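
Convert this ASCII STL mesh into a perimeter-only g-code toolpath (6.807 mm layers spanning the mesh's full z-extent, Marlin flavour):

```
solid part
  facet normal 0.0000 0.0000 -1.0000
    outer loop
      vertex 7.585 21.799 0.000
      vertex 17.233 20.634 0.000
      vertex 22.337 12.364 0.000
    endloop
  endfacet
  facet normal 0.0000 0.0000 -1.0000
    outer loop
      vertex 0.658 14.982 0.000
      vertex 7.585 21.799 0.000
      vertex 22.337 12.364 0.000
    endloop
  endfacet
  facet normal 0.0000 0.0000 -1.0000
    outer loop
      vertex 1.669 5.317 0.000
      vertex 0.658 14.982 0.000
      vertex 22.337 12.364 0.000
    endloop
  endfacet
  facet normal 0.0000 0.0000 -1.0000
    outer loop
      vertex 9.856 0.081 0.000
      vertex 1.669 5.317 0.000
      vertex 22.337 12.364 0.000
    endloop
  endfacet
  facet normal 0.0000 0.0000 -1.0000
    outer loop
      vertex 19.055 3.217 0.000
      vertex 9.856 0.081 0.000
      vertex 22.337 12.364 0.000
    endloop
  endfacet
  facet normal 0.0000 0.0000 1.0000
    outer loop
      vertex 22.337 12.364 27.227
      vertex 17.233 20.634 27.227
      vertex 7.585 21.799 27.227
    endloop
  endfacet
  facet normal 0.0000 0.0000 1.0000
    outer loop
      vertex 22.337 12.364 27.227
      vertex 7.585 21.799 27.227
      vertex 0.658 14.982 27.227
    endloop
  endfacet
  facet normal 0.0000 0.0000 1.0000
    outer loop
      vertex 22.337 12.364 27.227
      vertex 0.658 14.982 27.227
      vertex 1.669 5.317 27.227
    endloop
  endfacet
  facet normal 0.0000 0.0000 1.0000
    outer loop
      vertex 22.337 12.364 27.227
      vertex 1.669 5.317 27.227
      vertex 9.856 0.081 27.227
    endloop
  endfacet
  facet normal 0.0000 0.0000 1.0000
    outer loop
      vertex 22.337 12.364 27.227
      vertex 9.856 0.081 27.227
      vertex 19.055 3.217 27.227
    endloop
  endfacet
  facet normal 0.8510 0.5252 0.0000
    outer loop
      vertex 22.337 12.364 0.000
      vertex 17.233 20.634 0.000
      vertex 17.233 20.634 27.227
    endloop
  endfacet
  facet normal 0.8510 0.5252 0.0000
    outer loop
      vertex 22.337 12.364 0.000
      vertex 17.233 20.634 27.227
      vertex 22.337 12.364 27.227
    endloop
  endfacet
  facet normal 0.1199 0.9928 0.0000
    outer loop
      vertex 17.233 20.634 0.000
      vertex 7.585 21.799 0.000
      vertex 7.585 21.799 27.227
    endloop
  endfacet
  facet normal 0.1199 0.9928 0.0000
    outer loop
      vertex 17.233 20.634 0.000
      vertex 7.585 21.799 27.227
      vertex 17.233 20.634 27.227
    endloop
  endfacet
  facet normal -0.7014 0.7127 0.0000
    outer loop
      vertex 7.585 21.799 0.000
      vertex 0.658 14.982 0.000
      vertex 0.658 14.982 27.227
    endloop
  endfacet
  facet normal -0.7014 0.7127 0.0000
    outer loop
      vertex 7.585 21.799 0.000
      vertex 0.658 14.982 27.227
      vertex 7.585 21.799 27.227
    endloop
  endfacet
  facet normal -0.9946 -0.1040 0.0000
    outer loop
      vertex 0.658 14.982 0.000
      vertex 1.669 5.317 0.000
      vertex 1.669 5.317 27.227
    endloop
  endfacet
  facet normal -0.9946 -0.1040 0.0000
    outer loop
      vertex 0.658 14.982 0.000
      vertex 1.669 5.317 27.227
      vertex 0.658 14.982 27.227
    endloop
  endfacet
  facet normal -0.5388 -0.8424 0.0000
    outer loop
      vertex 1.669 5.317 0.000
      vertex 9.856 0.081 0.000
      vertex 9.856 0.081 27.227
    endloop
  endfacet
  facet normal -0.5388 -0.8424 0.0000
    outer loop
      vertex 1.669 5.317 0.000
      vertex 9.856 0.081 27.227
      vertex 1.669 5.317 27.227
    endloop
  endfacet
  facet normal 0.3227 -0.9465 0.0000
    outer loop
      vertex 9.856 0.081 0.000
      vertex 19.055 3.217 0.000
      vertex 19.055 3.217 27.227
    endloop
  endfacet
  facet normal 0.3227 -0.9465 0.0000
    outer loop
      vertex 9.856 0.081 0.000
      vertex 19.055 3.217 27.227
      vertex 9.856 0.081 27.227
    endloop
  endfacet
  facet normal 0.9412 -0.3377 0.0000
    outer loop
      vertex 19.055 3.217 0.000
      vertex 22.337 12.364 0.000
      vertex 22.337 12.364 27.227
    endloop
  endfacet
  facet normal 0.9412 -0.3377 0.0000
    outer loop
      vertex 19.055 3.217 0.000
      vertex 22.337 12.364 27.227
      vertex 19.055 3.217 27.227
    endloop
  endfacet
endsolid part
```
; perimeter-only toolpath
G21 ; units = mm
G90 ; absolute positioning
G28 ; home
; layer 1
G0 Z6.807
G0 X22.337 Y12.364
G1 X17.233 Y20.634
G1 X7.585 Y21.799
G1 X0.658 Y14.982
G1 X1.669 Y5.317
G1 X9.856 Y0.081
G1 X19.055 Y3.217
G1 X22.337 Y12.364
; layer 2
G0 Z13.614
G0 X22.337 Y12.364
G1 X17.233 Y20.634
G1 X7.585 Y21.799
G1 X0.658 Y14.982
G1 X1.669 Y5.317
G1 X9.856 Y0.081
G1 X19.055 Y3.217
G1 X22.337 Y12.364
; layer 3
G0 Z20.420
G0 X22.337 Y12.364
G1 X17.233 Y20.634
G1 X7.585 Y21.799
G1 X0.658 Y14.982
G1 X1.669 Y5.317
G1 X9.856 Y0.081
G1 X19.055 Y3.217
G1 X22.337 Y12.364
; layer 4
G0 Z27.227
G0 X22.337 Y12.364
G1 X17.233 Y20.634
G1 X7.585 Y21.799
G1 X0.658 Y14.982
G1 X1.669 Y5.317
G1 X9.856 Y0.081
G1 X19.055 Y3.217
G1 X22.337 Y12.364
M2 ; end

The solid is a regular 7-sided prism (a cylinder approximated with 7 flat sides), circumscribed radius ≈ 11.2 mm, height ≈ 27.2 mm. Slicing at Δz = 6.807 mm — 4 equal slices spanning the solid's height, so layer i sits at z = i·h/4 — gives 4 non-empty perimeters. Each is a 7-segment closed polygon; G0 lifts to the layer z and rapids to the start vertex, then G1 traces the edges.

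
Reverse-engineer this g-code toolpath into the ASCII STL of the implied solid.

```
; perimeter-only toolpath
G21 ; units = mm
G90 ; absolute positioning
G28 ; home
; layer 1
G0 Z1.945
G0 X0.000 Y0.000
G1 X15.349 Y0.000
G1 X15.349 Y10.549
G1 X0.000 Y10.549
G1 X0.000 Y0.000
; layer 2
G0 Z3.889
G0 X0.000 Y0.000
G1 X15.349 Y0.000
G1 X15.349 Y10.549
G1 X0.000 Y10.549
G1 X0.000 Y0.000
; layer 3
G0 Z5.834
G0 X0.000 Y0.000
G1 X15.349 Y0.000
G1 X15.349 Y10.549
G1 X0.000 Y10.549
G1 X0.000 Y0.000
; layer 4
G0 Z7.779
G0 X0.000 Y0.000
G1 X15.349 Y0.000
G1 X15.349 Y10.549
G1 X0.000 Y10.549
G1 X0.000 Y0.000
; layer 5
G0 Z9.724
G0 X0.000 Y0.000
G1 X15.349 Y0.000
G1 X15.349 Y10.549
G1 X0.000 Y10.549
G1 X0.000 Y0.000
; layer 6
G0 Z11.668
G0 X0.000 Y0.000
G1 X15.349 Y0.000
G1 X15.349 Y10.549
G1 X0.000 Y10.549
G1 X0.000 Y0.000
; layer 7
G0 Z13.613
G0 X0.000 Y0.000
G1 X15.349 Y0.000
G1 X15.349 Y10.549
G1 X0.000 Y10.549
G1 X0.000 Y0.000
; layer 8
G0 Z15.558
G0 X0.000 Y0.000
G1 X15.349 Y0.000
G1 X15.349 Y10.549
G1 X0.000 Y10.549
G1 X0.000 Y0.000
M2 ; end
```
solid part
  facet normal 0.0000 0.0000 -1.0000
    outer loop
      vertex 15.349 10.549 0.000
      vertex 15.349 0.000 0.000
      vertex 0.000 0.000 0.000
    endloop
  endfacet
  facet normal 0.0000 0.0000 -1.0000
    outer loop
      vertex 0.000 10.549 0.000
      vertex 15.349 10.549 0.000
      vertex 0.000 0.000 0.000
    endloop
  endfacet
  facet normal 0.0000 0.0000 1.0000
    outer loop
      vertex 0.000 0.000 15.558
      vertex 15.349 0.000 15.558
      vertex 15.349 10.549 15.558
    endloop
  endfacet
  facet normal 0.0000 0.0000 1.0000
    outer loop
      vertex 0.000 0.000 15.558
      vertex 15.349 10.549 15.558
      vertex 0.000 10.549 15.558
    endloop
  endfacet
  facet normal 0.0000 -1.0000 0.0000
    outer loop
      vertex 0.000 0.000 0.000
      vertex 15.349 0.000 0.000
      vertex 15.349 0.000 15.558
    endloop
  endfacet
  facet normal 0.0000 -1.0000 0.0000
    outer loop
      vertex 0.000 0.000 0.000
      vertex 15.349 0.000 15.558
      vertex 0.000 0.000 15.558
    endloop
  endfacet
  facet normal 0.0000 1.0000 0.0000
    outer loop
      vertex 15.349 10.549 15.558
      vertex 15.349 10.549 0.000
      vertex 0.000 10.549 0.000
    endloop
  endfacet
  facet normal 0.0000 1.0000 0.0000
    outer loop
      vertex 0.000 10.549 15.558
      vertex 15.349 10.549 15.558
      vertex 0.000 10.549 0.000
    endloop
  endfacet
  facet normal -1.0000 0.0000 0.0000
    outer loop
      vertex 0.000 10.549 15.558
      vertex 0.000 10.549 0.000
      vertex 0.000 0.000 0.000
    endloop
  endfacet
  facet normal -1.0000 0.0000 0.0000
    outer loop
      vertex 0.000 0.000 15.558
      vertex 0.000 10.549 15.558
      vertex 0.000 0.000 0.000
    endloop
  endfacet
  facet normal 1.0000 0.0000 0.0000
    outer loop
      vertex 15.349 0.000 0.000
      vertex 15.349 10.549 0.000
      vertex 15.349 10.549 15.558
    endloop
  endfacet
  facet normal 1.0000 0.0000 0.0000
    outer loop
      vertex 15.349 0.000 0.000
      vertex 15.349 10.549 15.558
      vertex 15.349 0.000 15.558
    endloop
  endfacet
endsolid part

The G0 Z moves step by Δz≈1.945 mm. Every layer's G1 loop is the same polygon, so the solid is a straight extrusion of it from z=0 to z≈15.6. Closing with flat bottom and top caps and triangulating gives 12 facets — a rectangular box, roughly 15.3 × 10.5 mm footprint and 15.6 mm tall.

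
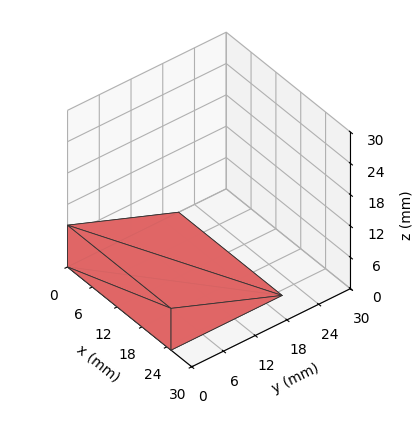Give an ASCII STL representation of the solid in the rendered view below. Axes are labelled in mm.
Reading the render: the shape is a wedge (ramp): 25 × 21 mm base, rising to 8 mm along the y=0 edge and sloping linearly to z=0 at y=21 (dimensions read to the nearest mm from the axis ticks). For the STL, each face is triangulated and given an outward normal.

solid part
  facet normal 0.0000 0.0000 -1.0000
    outer loop
      vertex 25.000 21.000 0.000
      vertex 25.000 0.000 0.000
      vertex 0.000 0.000 0.000
    endloop
  endfacet
  facet normal 0.0000 0.0000 -1.0000
    outer loop
      vertex 0.000 21.000 0.000
      vertex 25.000 21.000 0.000
      vertex 0.000 0.000 0.000
    endloop
  endfacet
  facet normal 0.0000 -1.0000 0.0000
    outer loop
      vertex 0.000 0.000 0.000
      vertex 25.000 0.000 0.000
      vertex 25.000 0.000 8.000
    endloop
  endfacet
  facet normal 0.0000 -1.0000 0.0000
    outer loop
      vertex 0.000 0.000 0.000
      vertex 25.000 0.000 8.000
      vertex 0.000 0.000 8.000
    endloop
  endfacet
  facet normal 0.0000 0.3560 0.9345
    outer loop
      vertex 0.000 0.000 8.000
      vertex 25.000 0.000 8.000
      vertex 25.000 21.000 0.000
    endloop
  endfacet
  facet normal 0.0000 0.3560 0.9345
    outer loop
      vertex 0.000 0.000 8.000
      vertex 25.000 21.000 0.000
      vertex 0.000 21.000 0.000
    endloop
  endfacet
  facet normal -1.0000 0.0000 0.0000
    outer loop
      vertex 0.000 0.000 8.000
      vertex 0.000 21.000 0.000
      vertex 0.000 0.000 0.000
    endloop
  endfacet
  facet normal 1.0000 0.0000 0.0000
    outer loop
      vertex 25.000 0.000 0.000
      vertex 25.000 21.000 0.000
      vertex 25.000 0.000 8.000
    endloop
  endfacet
endsolid part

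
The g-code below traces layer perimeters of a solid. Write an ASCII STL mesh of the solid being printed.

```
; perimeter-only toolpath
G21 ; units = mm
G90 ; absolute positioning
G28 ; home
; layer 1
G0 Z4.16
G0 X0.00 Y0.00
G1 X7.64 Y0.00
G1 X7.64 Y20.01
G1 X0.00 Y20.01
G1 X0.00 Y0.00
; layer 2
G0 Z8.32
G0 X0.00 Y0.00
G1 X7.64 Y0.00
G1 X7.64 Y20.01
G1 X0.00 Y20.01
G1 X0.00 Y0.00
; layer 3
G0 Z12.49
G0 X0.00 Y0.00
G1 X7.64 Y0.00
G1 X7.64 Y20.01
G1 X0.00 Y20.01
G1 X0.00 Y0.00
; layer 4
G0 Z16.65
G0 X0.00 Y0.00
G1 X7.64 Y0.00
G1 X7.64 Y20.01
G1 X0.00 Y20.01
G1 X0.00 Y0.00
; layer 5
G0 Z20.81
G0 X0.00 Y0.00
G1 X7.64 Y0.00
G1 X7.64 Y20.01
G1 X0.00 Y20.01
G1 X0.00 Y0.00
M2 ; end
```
solid part
  facet normal 0.0000 0.0000 -1.0000
    outer loop
      vertex 7.64 20.01 0.00
      vertex 7.64 0.00 0.00
      vertex 0.00 0.00 0.00
    endloop
  endfacet
  facet normal 0.0000 0.0000 -1.0000
    outer loop
      vertex 0.00 20.01 0.00
      vertex 7.64 20.01 0.00
      vertex 0.00 0.00 0.00
    endloop
  endfacet
  facet normal 0.0000 0.0000 1.0000
    outer loop
      vertex 0.00 0.00 20.81
      vertex 7.64 0.00 20.81
      vertex 7.64 20.01 20.81
    endloop
  endfacet
  facet normal 0.0000 0.0000 1.0000
    outer loop
      vertex 0.00 0.00 20.81
      vertex 7.64 20.01 20.81
      vertex 0.00 20.01 20.81
    endloop
  endfacet
  facet normal 0.0000 -1.0000 0.0000
    outer loop
      vertex 0.00 0.00 0.00
      vertex 7.64 0.00 0.00
      vertex 7.64 0.00 20.81
    endloop
  endfacet
  facet normal 0.0000 -1.0000 0.0000
    outer loop
      vertex 0.00 0.00 0.00
      vertex 7.64 0.00 20.81
      vertex 0.00 0.00 20.81
    endloop
  endfacet
  facet normal 0.0000 1.0000 0.0000
    outer loop
      vertex 7.64 20.01 20.81
      vertex 7.64 20.01 0.00
      vertex 0.00 20.01 0.00
    endloop
  endfacet
  facet normal 0.0000 1.0000 0.0000
    outer loop
      vertex 0.00 20.01 20.81
      vertex 7.64 20.01 20.81
      vertex 0.00 20.01 0.00
    endloop
  endfacet
  facet normal -1.0000 0.0000 0.0000
    outer loop
      vertex 0.00 20.01 20.81
      vertex 0.00 20.01 0.00
      vertex 0.00 0.00 0.00
    endloop
  endfacet
  facet normal -1.0000 0.0000 0.0000
    outer loop
      vertex 0.00 0.00 20.81
      vertex 0.00 20.01 20.81
      vertex 0.00 0.00 0.00
    endloop
  endfacet
  facet normal 1.0000 0.0000 0.0000
    outer loop
      vertex 7.64 0.00 0.00
      vertex 7.64 20.01 0.00
      vertex 7.64 20.01 20.81
    endloop
  endfacet
  facet normal 1.0000 0.0000 0.0000
    outer loop
      vertex 7.64 0.00 0.00
      vertex 7.64 20.01 20.81
      vertex 7.64 0.00 20.81
    endloop
  endfacet
endsolid part

The G0 Z moves step by Δz≈4.16 mm. Every layer's G1 loop is the same polygon, so the solid is a straight extrusion of it from z=0 to z≈20.8. Closing with flat bottom and top caps and triangulating gives 12 facets — a rectangular box, roughly 7.64 × 20 mm footprint and 20.8 mm tall.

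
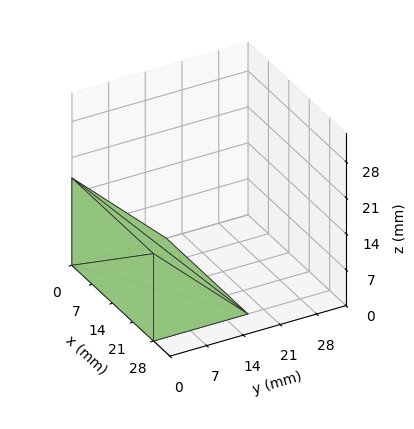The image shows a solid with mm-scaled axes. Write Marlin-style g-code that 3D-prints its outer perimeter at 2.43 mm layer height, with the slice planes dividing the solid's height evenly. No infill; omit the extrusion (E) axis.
Reading the render: the shape is a wedge (ramp): 28 × 18 mm base, rising to 17 mm along the y=0 edge and sloping linearly to z=0 at y=18 (dimensions read to the nearest mm from the axis ticks). For the g-code, the solid's height is divided into equal slices at the stated Δz and each level perimeter traced with G1 moves after a G0 lift.

; perimeter-only toolpath
G21 ; units = mm
G90 ; absolute positioning
G28 ; home
; layer 1
G0 Z2.43
G0 X0.00 Y0.00
G1 X28.00 Y0.00
G1 X28.00 Y15.43
G1 X0.00 Y15.43
G1 X0.00 Y0.00
; layer 2
G0 Z4.86
G0 X0.00 Y0.00
G1 X28.00 Y0.00
G1 X28.00 Y12.86
G1 X0.00 Y12.86
G1 X0.00 Y0.00
; layer 3
G0 Z7.29
G0 X0.00 Y0.00
G1 X28.00 Y0.00
G1 X28.00 Y10.29
G1 X0.00 Y10.29
G1 X0.00 Y0.00
; layer 4
G0 Z9.71
G0 X0.00 Y0.00
G1 X28.00 Y0.00
G1 X28.00 Y7.71
G1 X0.00 Y7.71
G1 X0.00 Y0.00
; layer 5
G0 Z12.14
G0 X0.00 Y0.00
G1 X28.00 Y0.00
G1 X28.00 Y5.14
G1 X0.00 Y5.14
G1 X0.00 Y0.00
; layer 6
G0 Z14.57
G0 X0.00 Y0.00
G1 X28.00 Y0.00
G1 X28.00 Y2.57
G1 X0.00 Y2.57
G1 X0.00 Y0.00
M2 ; end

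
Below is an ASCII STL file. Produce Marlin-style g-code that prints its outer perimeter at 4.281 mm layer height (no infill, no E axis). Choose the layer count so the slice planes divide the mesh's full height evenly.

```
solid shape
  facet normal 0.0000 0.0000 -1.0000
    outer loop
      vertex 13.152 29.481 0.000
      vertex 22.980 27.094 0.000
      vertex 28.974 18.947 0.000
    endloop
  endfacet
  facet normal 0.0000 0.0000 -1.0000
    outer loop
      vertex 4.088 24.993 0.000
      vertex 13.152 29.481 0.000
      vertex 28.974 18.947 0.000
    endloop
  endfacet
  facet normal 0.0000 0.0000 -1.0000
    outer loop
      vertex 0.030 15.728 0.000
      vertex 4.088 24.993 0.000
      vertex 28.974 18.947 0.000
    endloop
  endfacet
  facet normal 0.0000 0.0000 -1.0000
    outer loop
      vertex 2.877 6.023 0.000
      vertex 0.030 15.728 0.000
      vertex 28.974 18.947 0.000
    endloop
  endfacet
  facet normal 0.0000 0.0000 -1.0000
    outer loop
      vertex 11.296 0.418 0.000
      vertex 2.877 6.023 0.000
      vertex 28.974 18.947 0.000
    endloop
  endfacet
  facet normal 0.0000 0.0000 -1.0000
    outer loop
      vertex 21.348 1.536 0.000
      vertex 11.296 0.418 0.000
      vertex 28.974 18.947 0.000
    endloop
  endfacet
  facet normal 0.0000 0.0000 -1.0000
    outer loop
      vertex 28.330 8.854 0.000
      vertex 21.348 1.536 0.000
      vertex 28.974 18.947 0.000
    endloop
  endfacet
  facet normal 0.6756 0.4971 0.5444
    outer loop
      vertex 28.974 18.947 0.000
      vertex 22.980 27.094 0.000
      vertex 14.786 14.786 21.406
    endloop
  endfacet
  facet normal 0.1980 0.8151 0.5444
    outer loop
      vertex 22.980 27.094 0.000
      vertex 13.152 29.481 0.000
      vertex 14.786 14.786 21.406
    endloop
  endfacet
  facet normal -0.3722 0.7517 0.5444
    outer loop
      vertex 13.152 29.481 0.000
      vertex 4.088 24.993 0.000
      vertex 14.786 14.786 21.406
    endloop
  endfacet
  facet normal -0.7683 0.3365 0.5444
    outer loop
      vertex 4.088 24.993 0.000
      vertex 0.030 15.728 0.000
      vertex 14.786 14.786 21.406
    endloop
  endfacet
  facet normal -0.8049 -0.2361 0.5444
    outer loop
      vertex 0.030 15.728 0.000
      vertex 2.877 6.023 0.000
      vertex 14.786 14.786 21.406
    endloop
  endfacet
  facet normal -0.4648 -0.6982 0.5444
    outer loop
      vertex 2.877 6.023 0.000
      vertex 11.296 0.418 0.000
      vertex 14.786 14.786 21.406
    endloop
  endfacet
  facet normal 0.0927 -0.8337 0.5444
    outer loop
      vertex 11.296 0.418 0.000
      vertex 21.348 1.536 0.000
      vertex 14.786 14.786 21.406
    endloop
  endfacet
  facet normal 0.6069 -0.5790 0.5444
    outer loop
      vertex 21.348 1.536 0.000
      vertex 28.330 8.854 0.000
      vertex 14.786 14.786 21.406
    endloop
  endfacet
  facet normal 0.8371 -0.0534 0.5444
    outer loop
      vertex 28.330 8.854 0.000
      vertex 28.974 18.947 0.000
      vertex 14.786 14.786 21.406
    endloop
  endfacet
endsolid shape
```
; perimeter-only toolpath
G21 ; units = mm
G90 ; absolute positioning
G28 ; home
; layer 1
G0 Z4.281
G0 X26.136 Y18.115
G1 X21.341 Y24.632
G1 X13.479 Y26.542
G1 X6.228 Y22.952
G1 X2.981 Y15.540
G1 X5.259 Y7.776
G1 X11.994 Y3.292
G1 X20.036 Y4.186
G1 X25.621 Y10.040
G1 X26.136 Y18.115
; layer 2
G0 Z8.562
G0 X23.299 Y17.283
G1 X19.702 Y22.171
G1 X13.806 Y23.603
G1 X8.367 Y20.910
G1 X5.932 Y15.351
G1 X7.641 Y9.528
G1 X12.692 Y6.165
G1 X18.723 Y6.836
G1 X22.912 Y11.227
G1 X23.299 Y17.283
; layer 3
G0 Z12.844
G0 X20.461 Y16.450
G1 X18.064 Y19.709
G1 X14.132 Y20.664
G1 X10.507 Y18.869
G1 X8.884 Y15.163
G1 X10.022 Y11.281
G1 X13.390 Y9.039
G1 X17.411 Y9.486
G1 X20.204 Y12.413
G1 X20.461 Y16.450
; layer 4
G0 Z17.125
G0 X17.624 Y15.618
G1 X16.425 Y17.248
G1 X14.459 Y17.725
G1 X12.646 Y16.827
G1 X11.835 Y14.974
G1 X12.404 Y13.033
G1 X14.088 Y11.912
G1 X16.098 Y12.136
G1 X17.495 Y13.600
G1 X17.624 Y15.618
M2 ; end

The solid is a regular 9-sided pyramid, base circumscribed radius ≈ 14.8 mm, apex at z ≈ 21.4 mm. Slicing at Δz = 4.281 mm — 5 equal slices spanning the solid's height, so layer i sits at z = i·h/5 — gives 4 non-empty perimeters. Each is a 9-segment closed polygon; G0 lifts to the layer z and rapids to the start vertex, then G1 traces the edges. The cross-section shrinks linearly with z (the slice at the apex is degenerate and omitted).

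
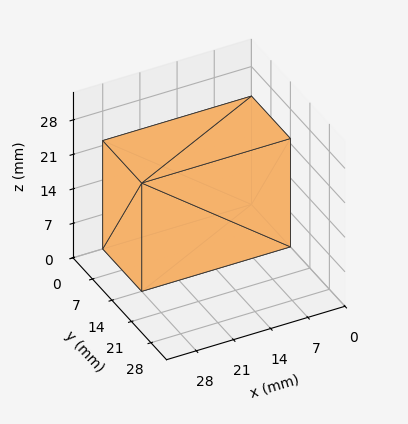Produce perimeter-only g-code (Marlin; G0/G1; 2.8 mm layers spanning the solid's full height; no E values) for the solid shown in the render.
Reading the render: the shape is a rectangular box, roughly 28 × 14 mm footprint and 22 mm tall (dimensions read to the nearest mm from the axis ticks). For the g-code, the solid's height is divided into equal slices at the stated Δz and each level perimeter traced with G1 moves after a G0 lift.

; perimeter-only toolpath
G21 ; units = mm
G90 ; absolute positioning
G28 ; home
; layer 1
G0 Z2.8
G0 X0.0 Y0.0
G1 X28.0 Y0.0
G1 X28.0 Y14.0
G1 X0.0 Y14.0
G1 X0.0 Y0.0
; layer 2
G0 Z5.5
G0 X0.0 Y0.0
G1 X28.0 Y0.0
G1 X28.0 Y14.0
G1 X0.0 Y14.0
G1 X0.0 Y0.0
; layer 3
G0 Z8.2
G0 X0.0 Y0.0
G1 X28.0 Y0.0
G1 X28.0 Y14.0
G1 X0.0 Y14.0
G1 X0.0 Y0.0
; layer 4
G0 Z11.0
G0 X0.0 Y0.0
G1 X28.0 Y0.0
G1 X28.0 Y14.0
G1 X0.0 Y14.0
G1 X0.0 Y0.0
; layer 5
G0 Z13.8
G0 X0.0 Y0.0
G1 X28.0 Y0.0
G1 X28.0 Y14.0
G1 X0.0 Y14.0
G1 X0.0 Y0.0
; layer 6
G0 Z16.5
G0 X0.0 Y0.0
G1 X28.0 Y0.0
G1 X28.0 Y14.0
G1 X0.0 Y14.0
G1 X0.0 Y0.0
; layer 7
G0 Z19.2
G0 X0.0 Y0.0
G1 X28.0 Y0.0
G1 X28.0 Y14.0
G1 X0.0 Y14.0
G1 X0.0 Y0.0
; layer 8
G0 Z22.0
G0 X0.0 Y0.0
G1 X28.0 Y0.0
G1 X28.0 Y14.0
G1 X0.0 Y14.0
G1 X0.0 Y0.0
M2 ; end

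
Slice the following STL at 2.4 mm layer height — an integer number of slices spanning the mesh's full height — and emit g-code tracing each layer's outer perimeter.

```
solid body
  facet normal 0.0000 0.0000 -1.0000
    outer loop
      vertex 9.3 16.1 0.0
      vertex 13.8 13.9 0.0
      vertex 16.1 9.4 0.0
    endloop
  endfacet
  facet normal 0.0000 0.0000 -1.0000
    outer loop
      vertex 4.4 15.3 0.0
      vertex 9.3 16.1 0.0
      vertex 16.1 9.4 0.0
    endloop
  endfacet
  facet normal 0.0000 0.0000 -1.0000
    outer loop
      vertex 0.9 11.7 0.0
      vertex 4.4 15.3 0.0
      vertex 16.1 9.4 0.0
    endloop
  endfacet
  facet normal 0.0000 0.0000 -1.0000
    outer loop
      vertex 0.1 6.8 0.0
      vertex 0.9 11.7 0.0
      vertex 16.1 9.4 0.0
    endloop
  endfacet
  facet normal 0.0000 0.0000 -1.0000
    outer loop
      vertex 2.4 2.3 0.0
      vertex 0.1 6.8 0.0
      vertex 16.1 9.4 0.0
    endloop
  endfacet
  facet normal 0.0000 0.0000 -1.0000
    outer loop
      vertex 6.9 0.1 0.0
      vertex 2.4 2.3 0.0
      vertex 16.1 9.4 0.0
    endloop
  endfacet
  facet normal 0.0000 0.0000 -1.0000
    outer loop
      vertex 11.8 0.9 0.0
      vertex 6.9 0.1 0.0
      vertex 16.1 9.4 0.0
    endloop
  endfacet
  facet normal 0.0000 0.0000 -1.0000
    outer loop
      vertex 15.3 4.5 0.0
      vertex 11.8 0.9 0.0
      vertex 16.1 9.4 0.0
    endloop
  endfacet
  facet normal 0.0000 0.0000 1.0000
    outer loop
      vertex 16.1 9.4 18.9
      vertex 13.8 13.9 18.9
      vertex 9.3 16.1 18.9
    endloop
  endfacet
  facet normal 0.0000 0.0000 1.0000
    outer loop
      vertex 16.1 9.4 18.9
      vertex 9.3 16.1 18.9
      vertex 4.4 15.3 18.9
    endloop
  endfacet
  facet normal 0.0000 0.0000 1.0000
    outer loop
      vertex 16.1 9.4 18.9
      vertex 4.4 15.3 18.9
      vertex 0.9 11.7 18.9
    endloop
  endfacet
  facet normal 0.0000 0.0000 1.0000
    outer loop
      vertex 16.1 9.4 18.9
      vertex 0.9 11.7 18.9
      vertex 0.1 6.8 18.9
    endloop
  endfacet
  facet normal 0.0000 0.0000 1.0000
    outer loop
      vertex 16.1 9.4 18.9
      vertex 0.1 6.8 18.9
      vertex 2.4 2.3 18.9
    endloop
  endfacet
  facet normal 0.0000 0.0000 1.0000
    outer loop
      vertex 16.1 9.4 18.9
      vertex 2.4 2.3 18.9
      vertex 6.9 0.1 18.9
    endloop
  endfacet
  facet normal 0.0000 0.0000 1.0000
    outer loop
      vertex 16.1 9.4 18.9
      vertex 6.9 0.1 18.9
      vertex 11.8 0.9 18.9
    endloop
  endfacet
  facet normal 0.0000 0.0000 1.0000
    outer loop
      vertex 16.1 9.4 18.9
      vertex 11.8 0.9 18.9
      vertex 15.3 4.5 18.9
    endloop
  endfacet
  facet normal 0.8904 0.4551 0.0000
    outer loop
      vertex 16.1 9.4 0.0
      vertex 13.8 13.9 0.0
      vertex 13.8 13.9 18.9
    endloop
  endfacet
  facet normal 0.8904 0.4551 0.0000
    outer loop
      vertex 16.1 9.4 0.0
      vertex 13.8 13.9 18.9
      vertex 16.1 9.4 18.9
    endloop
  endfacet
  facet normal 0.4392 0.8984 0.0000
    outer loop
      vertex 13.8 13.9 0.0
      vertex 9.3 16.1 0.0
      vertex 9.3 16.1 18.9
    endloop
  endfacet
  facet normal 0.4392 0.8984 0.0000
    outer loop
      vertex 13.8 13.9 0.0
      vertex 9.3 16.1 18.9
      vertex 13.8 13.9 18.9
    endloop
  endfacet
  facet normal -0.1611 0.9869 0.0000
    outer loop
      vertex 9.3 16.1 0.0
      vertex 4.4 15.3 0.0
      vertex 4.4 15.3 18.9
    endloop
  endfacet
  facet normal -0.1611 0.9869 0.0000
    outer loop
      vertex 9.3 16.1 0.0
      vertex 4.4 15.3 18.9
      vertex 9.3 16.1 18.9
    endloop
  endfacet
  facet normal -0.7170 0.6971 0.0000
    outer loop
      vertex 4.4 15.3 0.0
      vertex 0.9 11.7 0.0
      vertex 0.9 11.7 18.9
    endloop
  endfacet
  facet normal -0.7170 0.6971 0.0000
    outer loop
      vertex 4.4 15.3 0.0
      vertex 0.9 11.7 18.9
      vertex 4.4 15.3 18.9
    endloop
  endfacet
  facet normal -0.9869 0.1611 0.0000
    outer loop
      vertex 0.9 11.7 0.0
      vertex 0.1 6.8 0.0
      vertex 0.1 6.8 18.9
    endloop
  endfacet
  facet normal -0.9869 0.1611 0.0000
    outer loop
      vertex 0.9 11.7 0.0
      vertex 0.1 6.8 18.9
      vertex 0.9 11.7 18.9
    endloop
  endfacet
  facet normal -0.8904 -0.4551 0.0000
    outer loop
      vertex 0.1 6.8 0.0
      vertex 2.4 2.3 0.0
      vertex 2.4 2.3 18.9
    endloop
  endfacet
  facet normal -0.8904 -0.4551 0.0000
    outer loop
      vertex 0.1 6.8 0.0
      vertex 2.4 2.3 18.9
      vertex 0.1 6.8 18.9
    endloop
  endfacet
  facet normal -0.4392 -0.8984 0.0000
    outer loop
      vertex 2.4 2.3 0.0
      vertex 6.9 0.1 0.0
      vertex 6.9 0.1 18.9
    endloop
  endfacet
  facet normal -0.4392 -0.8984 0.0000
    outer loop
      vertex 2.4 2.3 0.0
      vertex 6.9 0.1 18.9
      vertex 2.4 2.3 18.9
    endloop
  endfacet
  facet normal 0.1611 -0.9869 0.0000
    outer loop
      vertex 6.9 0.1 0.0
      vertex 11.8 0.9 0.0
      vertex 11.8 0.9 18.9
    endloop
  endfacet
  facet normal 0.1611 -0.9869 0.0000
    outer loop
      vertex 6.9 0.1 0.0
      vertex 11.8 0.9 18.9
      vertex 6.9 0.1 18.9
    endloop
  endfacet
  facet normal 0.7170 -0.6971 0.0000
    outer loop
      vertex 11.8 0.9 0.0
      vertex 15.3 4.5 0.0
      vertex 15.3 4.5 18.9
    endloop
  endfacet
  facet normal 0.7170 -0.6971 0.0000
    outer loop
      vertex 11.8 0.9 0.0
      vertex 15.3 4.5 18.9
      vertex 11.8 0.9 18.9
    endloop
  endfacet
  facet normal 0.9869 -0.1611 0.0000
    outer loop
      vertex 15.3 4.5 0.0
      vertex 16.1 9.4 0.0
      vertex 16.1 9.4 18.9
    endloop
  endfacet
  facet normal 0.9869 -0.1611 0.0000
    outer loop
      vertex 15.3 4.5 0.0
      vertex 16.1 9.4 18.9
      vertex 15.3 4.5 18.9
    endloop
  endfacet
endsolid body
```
; perimeter-only toolpath
G21 ; units = mm
G90 ; absolute positioning
G28 ; home
; layer 1
G0 Z2.4
G0 X16.1 Y9.4
G1 X13.8 Y13.9
G1 X9.3 Y16.1
G1 X4.4 Y15.3
G1 X0.9 Y11.7
G1 X0.1 Y6.8
G1 X2.4 Y2.3
G1 X6.9 Y0.1
G1 X11.8 Y0.9
G1 X15.3 Y4.5
G1 X16.1 Y9.4
; layer 2
G0 Z4.7
G0 X16.1 Y9.4
G1 X13.8 Y13.9
G1 X9.3 Y16.1
G1 X4.4 Y15.3
G1 X0.9 Y11.7
G1 X0.1 Y6.8
G1 X2.4 Y2.3
G1 X6.9 Y0.1
G1 X11.8 Y0.9
G1 X15.3 Y4.5
G1 X16.1 Y9.4
; layer 3
G0 Z7.1
G0 X16.1 Y9.4
G1 X13.8 Y13.9
G1 X9.3 Y16.1
G1 X4.4 Y15.3
G1 X0.9 Y11.7
G1 X0.1 Y6.8
G1 X2.4 Y2.3
G1 X6.9 Y0.1
G1 X11.8 Y0.9
G1 X15.3 Y4.5
G1 X16.1 Y9.4
; layer 4
G0 Z9.4
G0 X16.1 Y9.4
G1 X13.8 Y13.9
G1 X9.3 Y16.1
G1 X4.4 Y15.3
G1 X0.9 Y11.7
G1 X0.1 Y6.8
G1 X2.4 Y2.3
G1 X6.9 Y0.1
G1 X11.8 Y0.9
G1 X15.3 Y4.5
G1 X16.1 Y9.4
; layer 5
G0 Z11.8
G0 X16.1 Y9.4
G1 X13.8 Y13.9
G1 X9.3 Y16.1
G1 X4.4 Y15.3
G1 X0.9 Y11.7
G1 X0.1 Y6.8
G1 X2.4 Y2.3
G1 X6.9 Y0.1
G1 X11.8 Y0.9
G1 X15.3 Y4.5
G1 X16.1 Y9.4
; layer 6
G0 Z14.2
G0 X16.1 Y9.4
G1 X13.8 Y13.9
G1 X9.3 Y16.1
G1 X4.4 Y15.3
G1 X0.9 Y11.7
G1 X0.1 Y6.8
G1 X2.4 Y2.3
G1 X6.9 Y0.1
G1 X11.8 Y0.9
G1 X15.3 Y4.5
G1 X16.1 Y9.4
; layer 7
G0 Z16.5
G0 X16.1 Y9.4
G1 X13.8 Y13.9
G1 X9.3 Y16.1
G1 X4.4 Y15.3
G1 X0.9 Y11.7
G1 X0.1 Y6.8
G1 X2.4 Y2.3
G1 X6.9 Y0.1
G1 X11.8 Y0.9
G1 X15.3 Y4.5
G1 X16.1 Y9.4
; layer 8
G0 Z18.9
G0 X16.1 Y9.4
G1 X13.8 Y13.9
G1 X9.3 Y16.1
G1 X4.4 Y15.3
G1 X0.9 Y11.7
G1 X0.1 Y6.8
G1 X2.4 Y2.3
G1 X6.9 Y0.1
G1 X11.8 Y0.9
G1 X15.3 Y4.5
G1 X16.1 Y9.4
M2 ; end

The solid is a regular 10-sided prism (a cylinder approximated with 10 flat sides), circumscribed radius ≈ 8.1 mm, height ≈ 18.9 mm. Slicing at Δz = 2.4 mm — 8 equal slices spanning the solid's height, so layer i sits at z = i·h/8 — gives 8 non-empty perimeters. Each is a 10-segment closed polygon; G0 lifts to the layer z and rapids to the start vertex, then G1 traces the edges.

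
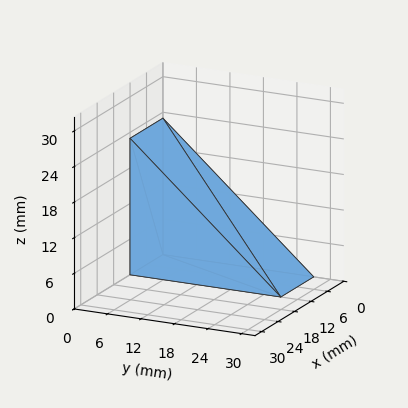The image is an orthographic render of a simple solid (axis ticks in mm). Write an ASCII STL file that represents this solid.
Reading the render: the shape is a wedge (ramp): 12 × 27 mm base, rising to 23 mm along the y=0 edge and sloping linearly to z=0 at y=27 (dimensions read to the nearest mm from the axis ticks). For the STL, each face is triangulated and given an outward normal.

solid part
  facet normal 0.0000 0.0000 -1.0000
    outer loop
      vertex 12.0 27.0 0.0
      vertex 12.0 0.0 0.0
      vertex 0.0 0.0 0.0
    endloop
  endfacet
  facet normal 0.0000 0.0000 -1.0000
    outer loop
      vertex 0.0 27.0 0.0
      vertex 12.0 27.0 0.0
      vertex 0.0 0.0 0.0
    endloop
  endfacet
  facet normal 0.0000 -1.0000 0.0000
    outer loop
      vertex 0.0 0.0 0.0
      vertex 12.0 0.0 0.0
      vertex 12.0 0.0 23.0
    endloop
  endfacet
  facet normal 0.0000 -1.0000 0.0000
    outer loop
      vertex 0.0 0.0 0.0
      vertex 12.0 0.0 23.0
      vertex 0.0 0.0 23.0
    endloop
  endfacet
  facet normal 0.0000 0.6485 0.7612
    outer loop
      vertex 0.0 0.0 23.0
      vertex 12.0 0.0 23.0
      vertex 12.0 27.0 0.0
    endloop
  endfacet
  facet normal 0.0000 0.6485 0.7612
    outer loop
      vertex 0.0 0.0 23.0
      vertex 12.0 27.0 0.0
      vertex 0.0 27.0 0.0
    endloop
  endfacet
  facet normal -1.0000 0.0000 0.0000
    outer loop
      vertex 0.0 0.0 23.0
      vertex 0.0 27.0 0.0
      vertex 0.0 0.0 0.0
    endloop
  endfacet
  facet normal 1.0000 0.0000 0.0000
    outer loop
      vertex 12.0 0.0 0.0
      vertex 12.0 27.0 0.0
      vertex 12.0 0.0 23.0
    endloop
  endfacet
endsolid part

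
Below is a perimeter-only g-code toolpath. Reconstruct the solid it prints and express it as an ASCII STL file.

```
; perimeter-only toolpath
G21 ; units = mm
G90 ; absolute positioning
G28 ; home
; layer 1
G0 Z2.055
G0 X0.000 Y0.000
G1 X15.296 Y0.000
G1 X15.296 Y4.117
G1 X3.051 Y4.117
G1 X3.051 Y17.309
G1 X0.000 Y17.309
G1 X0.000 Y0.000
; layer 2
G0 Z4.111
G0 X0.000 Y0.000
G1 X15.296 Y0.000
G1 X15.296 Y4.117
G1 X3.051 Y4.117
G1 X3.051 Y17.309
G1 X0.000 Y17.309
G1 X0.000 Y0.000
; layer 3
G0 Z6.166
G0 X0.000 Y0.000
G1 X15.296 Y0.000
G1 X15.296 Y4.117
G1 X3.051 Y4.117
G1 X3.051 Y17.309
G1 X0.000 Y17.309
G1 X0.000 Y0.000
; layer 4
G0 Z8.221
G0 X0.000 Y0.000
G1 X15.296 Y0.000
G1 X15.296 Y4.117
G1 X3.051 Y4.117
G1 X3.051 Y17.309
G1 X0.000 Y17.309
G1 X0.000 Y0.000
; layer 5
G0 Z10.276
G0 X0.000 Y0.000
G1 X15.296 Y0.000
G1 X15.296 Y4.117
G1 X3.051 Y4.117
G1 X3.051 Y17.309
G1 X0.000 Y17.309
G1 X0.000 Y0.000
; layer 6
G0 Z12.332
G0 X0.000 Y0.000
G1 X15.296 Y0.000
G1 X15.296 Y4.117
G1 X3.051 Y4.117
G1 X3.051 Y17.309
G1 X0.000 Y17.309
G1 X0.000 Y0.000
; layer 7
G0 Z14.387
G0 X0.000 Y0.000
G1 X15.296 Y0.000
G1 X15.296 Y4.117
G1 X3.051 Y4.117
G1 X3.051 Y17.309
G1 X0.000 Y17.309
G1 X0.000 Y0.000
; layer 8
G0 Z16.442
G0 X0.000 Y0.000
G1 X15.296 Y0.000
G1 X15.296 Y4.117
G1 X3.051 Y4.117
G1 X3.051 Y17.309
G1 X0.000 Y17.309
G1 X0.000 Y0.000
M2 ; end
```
solid part
  facet normal 0.0000 0.0000 -1.0000
    outer loop
      vertex 15.296 4.117 0.000
      vertex 15.296 0.000 0.000
      vertex 0.000 0.000 0.000
    endloop
  endfacet
  facet normal 0.0000 0.0000 -1.0000
    outer loop
      vertex 3.051 4.117 0.000
      vertex 15.296 4.117 0.000
      vertex 0.000 0.000 0.000
    endloop
  endfacet
  facet normal 0.0000 0.0000 -1.0000
    outer loop
      vertex 3.051 17.309 0.000
      vertex 3.051 4.117 0.000
      vertex 0.000 0.000 0.000
    endloop
  endfacet
  facet normal 0.0000 0.0000 -1.0000
    outer loop
      vertex 0.000 17.309 0.000
      vertex 3.051 17.309 0.000
      vertex 0.000 0.000 0.000
    endloop
  endfacet
  facet normal 0.0000 0.0000 1.0000
    outer loop
      vertex 0.000 0.000 16.442
      vertex 15.296 0.000 16.442
      vertex 15.296 4.117 16.442
    endloop
  endfacet
  facet normal 0.0000 0.0000 1.0000
    outer loop
      vertex 0.000 0.000 16.442
      vertex 15.296 4.117 16.442
      vertex 3.051 4.117 16.442
    endloop
  endfacet
  facet normal 0.0000 0.0000 1.0000
    outer loop
      vertex 0.000 0.000 16.442
      vertex 3.051 4.117 16.442
      vertex 3.051 17.309 16.442
    endloop
  endfacet
  facet normal 0.0000 0.0000 1.0000
    outer loop
      vertex 0.000 0.000 16.442
      vertex 3.051 17.309 16.442
      vertex 0.000 17.309 16.442
    endloop
  endfacet
  facet normal 0.0000 -1.0000 0.0000
    outer loop
      vertex 0.000 0.000 0.000
      vertex 15.296 0.000 0.000
      vertex 15.296 0.000 16.442
    endloop
  endfacet
  facet normal 0.0000 -1.0000 0.0000
    outer loop
      vertex 0.000 0.000 0.000
      vertex 15.296 0.000 16.442
      vertex 0.000 0.000 16.442
    endloop
  endfacet
  facet normal 1.0000 0.0000 0.0000
    outer loop
      vertex 15.296 0.000 0.000
      vertex 15.296 4.117 0.000
      vertex 15.296 4.117 16.442
    endloop
  endfacet
  facet normal 1.0000 0.0000 0.0000
    outer loop
      vertex 15.296 0.000 0.000
      vertex 15.296 4.117 16.442
      vertex 15.296 0.000 16.442
    endloop
  endfacet
  facet normal 0.0000 1.0000 0.0000
    outer loop
      vertex 15.296 4.117 0.000
      vertex 3.051 4.117 0.000
      vertex 3.051 4.117 16.442
    endloop
  endfacet
  facet normal 0.0000 1.0000 0.0000
    outer loop
      vertex 15.296 4.117 0.000
      vertex 3.051 4.117 16.442
      vertex 15.296 4.117 16.442
    endloop
  endfacet
  facet normal 1.0000 0.0000 0.0000
    outer loop
      vertex 3.051 4.117 0.000
      vertex 3.051 17.309 0.000
      vertex 3.051 17.309 16.442
    endloop
  endfacet
  facet normal 1.0000 0.0000 0.0000
    outer loop
      vertex 3.051 4.117 0.000
      vertex 3.051 17.309 16.442
      vertex 3.051 4.117 16.442
    endloop
  endfacet
  facet normal 0.0000 1.0000 0.0000
    outer loop
      vertex 3.051 17.309 0.000
      vertex 0.000 17.309 0.000
      vertex 0.000 17.309 16.442
    endloop
  endfacet
  facet normal 0.0000 1.0000 0.0000
    outer loop
      vertex 3.051 17.309 0.000
      vertex 0.000 17.309 16.442
      vertex 3.051 17.309 16.442
    endloop
  endfacet
  facet normal -1.0000 0.0000 0.0000
    outer loop
      vertex 0.000 17.309 0.000
      vertex 0.000 0.000 0.000
      vertex 0.000 0.000 16.442
    endloop
  endfacet
  facet normal -1.0000 0.0000 0.0000
    outer loop
      vertex 0.000 17.309 0.000
      vertex 0.000 0.000 16.442
      vertex 0.000 17.309 16.442
    endloop
  endfacet
endsolid part

The G0 Z moves step by Δz≈2.055 mm. Every layer's G1 loop is the same polygon, so the solid is a straight extrusion of it from z=0 to z≈16.4. Closing with flat bottom and top caps and triangulating gives 20 facets — an L-shaped prism: outer 15.3 × 17.3 mm, arm thicknesses ≈ 4.12 mm (horizontal) and 3.05 mm (vertical), extruded 16.4 mm in z.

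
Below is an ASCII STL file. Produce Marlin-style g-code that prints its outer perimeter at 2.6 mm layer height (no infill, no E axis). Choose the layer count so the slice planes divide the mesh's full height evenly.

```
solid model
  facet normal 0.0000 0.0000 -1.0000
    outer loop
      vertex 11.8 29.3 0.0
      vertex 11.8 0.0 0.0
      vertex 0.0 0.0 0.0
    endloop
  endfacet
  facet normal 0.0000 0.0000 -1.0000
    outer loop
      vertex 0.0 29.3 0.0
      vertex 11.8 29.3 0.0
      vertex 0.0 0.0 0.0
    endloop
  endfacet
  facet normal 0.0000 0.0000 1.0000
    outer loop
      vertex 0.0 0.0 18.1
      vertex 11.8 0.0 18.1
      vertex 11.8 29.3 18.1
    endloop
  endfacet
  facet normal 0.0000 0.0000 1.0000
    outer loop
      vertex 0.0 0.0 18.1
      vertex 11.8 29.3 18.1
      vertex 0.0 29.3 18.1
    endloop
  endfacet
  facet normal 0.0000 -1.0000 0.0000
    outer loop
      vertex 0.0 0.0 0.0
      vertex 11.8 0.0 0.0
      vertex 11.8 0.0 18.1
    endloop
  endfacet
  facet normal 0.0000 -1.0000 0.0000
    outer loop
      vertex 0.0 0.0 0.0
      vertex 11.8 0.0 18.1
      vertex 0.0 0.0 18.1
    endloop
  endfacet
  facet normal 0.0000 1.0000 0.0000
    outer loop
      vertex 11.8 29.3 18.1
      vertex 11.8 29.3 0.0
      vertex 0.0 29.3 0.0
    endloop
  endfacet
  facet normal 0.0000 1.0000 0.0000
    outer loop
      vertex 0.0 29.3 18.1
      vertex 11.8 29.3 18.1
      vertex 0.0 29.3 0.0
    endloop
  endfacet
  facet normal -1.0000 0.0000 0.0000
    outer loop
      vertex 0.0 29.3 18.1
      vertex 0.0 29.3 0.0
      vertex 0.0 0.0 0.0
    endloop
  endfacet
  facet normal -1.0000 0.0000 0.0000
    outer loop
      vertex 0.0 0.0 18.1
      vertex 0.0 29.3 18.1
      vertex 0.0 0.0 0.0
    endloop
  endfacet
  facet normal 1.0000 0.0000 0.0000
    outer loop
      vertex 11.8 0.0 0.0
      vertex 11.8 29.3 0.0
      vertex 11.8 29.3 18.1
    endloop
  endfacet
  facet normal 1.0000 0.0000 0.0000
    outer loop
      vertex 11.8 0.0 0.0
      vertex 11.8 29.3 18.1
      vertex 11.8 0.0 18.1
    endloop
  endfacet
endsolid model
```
; perimeter-only toolpath
G21 ; units = mm
G90 ; absolute positioning
G28 ; home
; layer 1
G0 Z2.6
G0 X0.0 Y0.0
G1 X11.8 Y0.0
G1 X11.8 Y29.3
G1 X0.0 Y29.3
G1 X0.0 Y0.0
; layer 2
G0 Z5.2
G0 X0.0 Y0.0
G1 X11.8 Y0.0
G1 X11.8 Y29.3
G1 X0.0 Y29.3
G1 X0.0 Y0.0
; layer 3
G0 Z7.8
G0 X0.0 Y0.0
G1 X11.8 Y0.0
G1 X11.8 Y29.3
G1 X0.0 Y29.3
G1 X0.0 Y0.0
; layer 4
G0 Z10.3
G0 X0.0 Y0.0
G1 X11.8 Y0.0
G1 X11.8 Y29.3
G1 X0.0 Y29.3
G1 X0.0 Y0.0
; layer 5
G0 Z12.9
G0 X0.0 Y0.0
G1 X11.8 Y0.0
G1 X11.8 Y29.3
G1 X0.0 Y29.3
G1 X0.0 Y0.0
; layer 6
G0 Z15.5
G0 X0.0 Y0.0
G1 X11.8 Y0.0
G1 X11.8 Y29.3
G1 X0.0 Y29.3
G1 X0.0 Y0.0
; layer 7
G0 Z18.1
G0 X0.0 Y0.0
G1 X11.8 Y0.0
G1 X11.8 Y29.3
G1 X0.0 Y29.3
G1 X0.0 Y0.0
M2 ; end

The solid is a rectangular box, roughly 11.8 × 29.3 mm footprint and 18.1 mm tall. Slicing at Δz = 2.6 mm — 7 equal slices spanning the solid's height, so layer i sits at z = i·h/7 — gives 7 non-empty perimeters. Each is a 4-segment closed polygon; G0 lifts to the layer z and rapids to the start vertex, then G1 traces the edges.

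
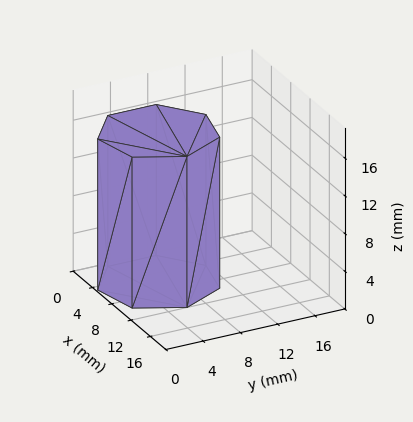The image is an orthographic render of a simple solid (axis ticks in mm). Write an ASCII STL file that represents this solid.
Reading the render: the shape is a regular 7-sided prism (a cylinder approximated with 7 flat sides), circumscribed radius ≈ 6 mm, height ≈ 16 mm (dimensions read to the nearest mm from the axis ticks). For the STL, each face is triangulated and given an outward normal.

solid part
  facet normal 0.0000 0.0000 -1.0000
    outer loop
      vertex 4.7 11.8 0.0
      vertex 9.7 10.7 0.0
      vertex 12.0 6.0 0.0
    endloop
  endfacet
  facet normal 0.0000 0.0000 -1.0000
    outer loop
      vertex 0.6 8.6 0.0
      vertex 4.7 11.8 0.0
      vertex 12.0 6.0 0.0
    endloop
  endfacet
  facet normal 0.0000 0.0000 -1.0000
    outer loop
      vertex 0.6 3.4 0.0
      vertex 0.6 8.6 0.0
      vertex 12.0 6.0 0.0
    endloop
  endfacet
  facet normal 0.0000 0.0000 -1.0000
    outer loop
      vertex 4.7 0.2 0.0
      vertex 0.6 3.4 0.0
      vertex 12.0 6.0 0.0
    endloop
  endfacet
  facet normal 0.0000 0.0000 -1.0000
    outer loop
      vertex 9.7 1.3 0.0
      vertex 4.7 0.2 0.0
      vertex 12.0 6.0 0.0
    endloop
  endfacet
  facet normal 0.0000 0.0000 1.0000
    outer loop
      vertex 12.0 6.0 16.0
      vertex 9.7 10.7 16.0
      vertex 4.7 11.8 16.0
    endloop
  endfacet
  facet normal 0.0000 0.0000 1.0000
    outer loop
      vertex 12.0 6.0 16.0
      vertex 4.7 11.8 16.0
      vertex 0.6 8.6 16.0
    endloop
  endfacet
  facet normal 0.0000 0.0000 1.0000
    outer loop
      vertex 12.0 6.0 16.0
      vertex 0.6 8.6 16.0
      vertex 0.6 3.4 16.0
    endloop
  endfacet
  facet normal 0.0000 0.0000 1.0000
    outer loop
      vertex 12.0 6.0 16.0
      vertex 0.6 3.4 16.0
      vertex 4.7 0.2 16.0
    endloop
  endfacet
  facet normal 0.0000 0.0000 1.0000
    outer loop
      vertex 12.0 6.0 16.0
      vertex 4.7 0.2 16.0
      vertex 9.7 1.3 16.0
    endloop
  endfacet
  facet normal 0.8982 0.4396 0.0000
    outer loop
      vertex 12.0 6.0 0.0
      vertex 9.7 10.7 0.0
      vertex 9.7 10.7 16.0
    endloop
  endfacet
  facet normal 0.8982 0.4396 0.0000
    outer loop
      vertex 12.0 6.0 0.0
      vertex 9.7 10.7 16.0
      vertex 12.0 6.0 16.0
    endloop
  endfacet
  facet normal 0.2149 0.9766 0.0000
    outer loop
      vertex 9.7 10.7 0.0
      vertex 4.7 11.8 0.0
      vertex 4.7 11.8 16.0
    endloop
  endfacet
  facet normal 0.2149 0.9766 0.0000
    outer loop
      vertex 9.7 10.7 0.0
      vertex 4.7 11.8 16.0
      vertex 9.7 10.7 16.0
    endloop
  endfacet
  facet normal -0.6153 0.7883 0.0000
    outer loop
      vertex 4.7 11.8 0.0
      vertex 0.6 8.6 0.0
      vertex 0.6 8.6 16.0
    endloop
  endfacet
  facet normal -0.6153 0.7883 0.0000
    outer loop
      vertex 4.7 11.8 0.0
      vertex 0.6 8.6 16.0
      vertex 4.7 11.8 16.0
    endloop
  endfacet
  facet normal -1.0000 0.0000 0.0000
    outer loop
      vertex 0.6 8.6 0.0
      vertex 0.6 3.4 0.0
      vertex 0.6 3.4 16.0
    endloop
  endfacet
  facet normal -1.0000 0.0000 0.0000
    outer loop
      vertex 0.6 8.6 0.0
      vertex 0.6 3.4 16.0
      vertex 0.6 8.6 16.0
    endloop
  endfacet
  facet normal -0.6153 -0.7883 0.0000
    outer loop
      vertex 0.6 3.4 0.0
      vertex 4.7 0.2 0.0
      vertex 4.7 0.2 16.0
    endloop
  endfacet
  facet normal -0.6153 -0.7883 0.0000
    outer loop
      vertex 0.6 3.4 0.0
      vertex 4.7 0.2 16.0
      vertex 0.6 3.4 16.0
    endloop
  endfacet
  facet normal 0.2149 -0.9766 0.0000
    outer loop
      vertex 4.7 0.2 0.0
      vertex 9.7 1.3 0.0
      vertex 9.7 1.3 16.0
    endloop
  endfacet
  facet normal 0.2149 -0.9766 0.0000
    outer loop
      vertex 4.7 0.2 0.0
      vertex 9.7 1.3 16.0
      vertex 4.7 0.2 16.0
    endloop
  endfacet
  facet normal 0.8982 -0.4396 0.0000
    outer loop
      vertex 9.7 1.3 0.0
      vertex 12.0 6.0 0.0
      vertex 12.0 6.0 16.0
    endloop
  endfacet
  facet normal 0.8982 -0.4396 0.0000
    outer loop
      vertex 9.7 1.3 0.0
      vertex 12.0 6.0 16.0
      vertex 9.7 1.3 16.0
    endloop
  endfacet
endsolid part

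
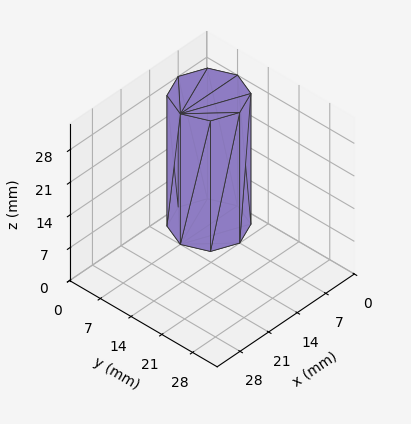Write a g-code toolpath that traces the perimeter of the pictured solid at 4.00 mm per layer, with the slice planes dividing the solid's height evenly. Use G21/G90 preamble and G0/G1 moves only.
Reading the render: the shape is a regular 8-sided prism (a cylinder approximated with 8 flat sides), circumscribed radius ≈ 7 mm, height ≈ 28 mm (dimensions read to the nearest mm from the axis ticks). For the g-code, the solid's height is divided into equal slices at the stated Δz and each level perimeter traced with G1 moves after a G0 lift.

; perimeter-only toolpath
G21 ; units = mm
G90 ; absolute positioning
G28 ; home
; layer 1
G0 Z4.00
G0 X14.00 Y7.00
G1 X11.95 Y11.95
G1 X7.00 Y14.00
G1 X2.05 Y11.95
G1 X0.00 Y7.00
G1 X2.05 Y2.05
G1 X7.00 Y0.00
G1 X11.95 Y2.05
G1 X14.00 Y7.00
; layer 2
G0 Z8.00
G0 X14.00 Y7.00
G1 X11.95 Y11.95
G1 X7.00 Y14.00
G1 X2.05 Y11.95
G1 X0.00 Y7.00
G1 X2.05 Y2.05
G1 X7.00 Y0.00
G1 X11.95 Y2.05
G1 X14.00 Y7.00
; layer 3
G0 Z12.00
G0 X14.00 Y7.00
G1 X11.95 Y11.95
G1 X7.00 Y14.00
G1 X2.05 Y11.95
G1 X0.00 Y7.00
G1 X2.05 Y2.05
G1 X7.00 Y0.00
G1 X11.95 Y2.05
G1 X14.00 Y7.00
; layer 4
G0 Z16.00
G0 X14.00 Y7.00
G1 X11.95 Y11.95
G1 X7.00 Y14.00
G1 X2.05 Y11.95
G1 X0.00 Y7.00
G1 X2.05 Y2.05
G1 X7.00 Y0.00
G1 X11.95 Y2.05
G1 X14.00 Y7.00
; layer 5
G0 Z20.00
G0 X14.00 Y7.00
G1 X11.95 Y11.95
G1 X7.00 Y14.00
G1 X2.05 Y11.95
G1 X0.00 Y7.00
G1 X2.05 Y2.05
G1 X7.00 Y0.00
G1 X11.95 Y2.05
G1 X14.00 Y7.00
; layer 6
G0 Z24.00
G0 X14.00 Y7.00
G1 X11.95 Y11.95
G1 X7.00 Y14.00
G1 X2.05 Y11.95
G1 X0.00 Y7.00
G1 X2.05 Y2.05
G1 X7.00 Y0.00
G1 X11.95 Y2.05
G1 X14.00 Y7.00
; layer 7
G0 Z28.00
G0 X14.00 Y7.00
G1 X11.95 Y11.95
G1 X7.00 Y14.00
G1 X2.05 Y11.95
G1 X0.00 Y7.00
G1 X2.05 Y2.05
G1 X7.00 Y0.00
G1 X11.95 Y2.05
G1 X14.00 Y7.00
M2 ; end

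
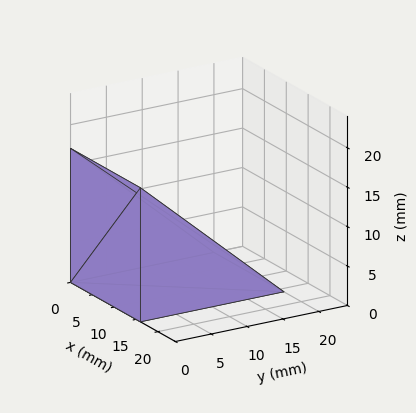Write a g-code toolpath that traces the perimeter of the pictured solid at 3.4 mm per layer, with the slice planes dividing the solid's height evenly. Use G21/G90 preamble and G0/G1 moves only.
Reading the render: the shape is a wedge (ramp): 16 × 20 mm base, rising to 17 mm along the y=0 edge and sloping linearly to z=0 at y=20 (dimensions read to the nearest mm from the axis ticks). For the g-code, the solid's height is divided into equal slices at the stated Δz and each level perimeter traced with G1 moves after a G0 lift.

; perimeter-only toolpath
G21 ; units = mm
G90 ; absolute positioning
G28 ; home
; layer 1
G0 Z3.4
G0 X0.0 Y0.0
G1 X16.0 Y0.0
G1 X16.0 Y16.0
G1 X0.0 Y16.0
G1 X0.0 Y0.0
; layer 2
G0 Z6.8
G0 X0.0 Y0.0
G1 X16.0 Y0.0
G1 X16.0 Y12.0
G1 X0.0 Y12.0
G1 X0.0 Y0.0
; layer 3
G0 Z10.2
G0 X0.0 Y0.0
G1 X16.0 Y0.0
G1 X16.0 Y8.0
G1 X0.0 Y8.0
G1 X0.0 Y0.0
; layer 4
G0 Z13.6
G0 X0.0 Y0.0
G1 X16.0 Y0.0
G1 X16.0 Y4.0
G1 X0.0 Y4.0
G1 X0.0 Y0.0
M2 ; end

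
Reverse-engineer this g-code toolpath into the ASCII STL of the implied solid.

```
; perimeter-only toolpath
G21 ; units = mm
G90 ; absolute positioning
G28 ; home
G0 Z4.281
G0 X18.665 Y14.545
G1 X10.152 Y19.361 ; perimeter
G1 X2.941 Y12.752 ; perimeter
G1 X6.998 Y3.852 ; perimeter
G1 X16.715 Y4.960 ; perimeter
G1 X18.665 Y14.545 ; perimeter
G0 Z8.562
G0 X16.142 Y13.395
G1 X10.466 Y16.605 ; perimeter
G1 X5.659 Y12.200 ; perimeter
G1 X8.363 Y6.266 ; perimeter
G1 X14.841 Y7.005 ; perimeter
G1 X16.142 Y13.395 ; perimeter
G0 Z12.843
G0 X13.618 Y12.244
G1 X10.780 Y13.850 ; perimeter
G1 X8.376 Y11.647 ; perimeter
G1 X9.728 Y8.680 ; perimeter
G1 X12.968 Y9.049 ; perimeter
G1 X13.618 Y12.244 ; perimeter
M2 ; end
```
solid part
  facet normal 0.0000 0.0000 -1.0000
    outer loop
      vertex 0.223 13.305 0.000
      vertex 9.838 22.117 0.000
      vertex 21.189 15.695 0.000
    endloop
  endfacet
  facet normal 0.0000 0.0000 -1.0000
    outer loop
      vertex 5.632 1.438 0.000
      vertex 0.223 13.305 0.000
      vertex 21.189 15.695 0.000
    endloop
  endfacet
  facet normal 0.0000 0.0000 -1.0000
    outer loop
      vertex 18.589 2.915 0.000
      vertex 5.632 1.438 0.000
      vertex 21.189 15.695 0.000
    endloop
  endfacet
  facet normal 0.4361 0.7709 0.4642
    outer loop
      vertex 21.189 15.695 0.000
      vertex 9.838 22.117 0.000
      vertex 11.094 11.094 17.124
    endloop
  endfacet
  facet normal -0.5984 0.6530 0.4642
    outer loop
      vertex 9.838 22.117 0.000
      vertex 0.223 13.305 0.000
      vertex 11.094 11.094 17.124
    endloop
  endfacet
  facet normal -0.8059 -0.3674 0.4642
    outer loop
      vertex 0.223 13.305 0.000
      vertex 5.632 1.438 0.000
      vertex 11.094 11.094 17.124
    endloop
  endfacet
  facet normal 0.1003 -0.8800 0.4642
    outer loop
      vertex 5.632 1.438 0.000
      vertex 18.589 2.915 0.000
      vertex 11.094 11.094 17.124
    endloop
  endfacet
  facet normal 0.8679 -0.1766 0.4642
    outer loop
      vertex 18.589 2.915 0.000
      vertex 21.189 15.695 0.000
      vertex 11.094 11.094 17.124
    endloop
  endfacet
endsolid part

The G0 Z moves step by Δz≈4.281 mm. The G1 loops shrink linearly with z, so the solid tapers from its base footprint up to z≈17.1. Closing with a flat bottom cap and the tapered top and triangulating gives 8 facets — a regular 5-sided pyramid, base circumscribed radius ≈ 11.1 mm, apex at z ≈ 17.1 mm.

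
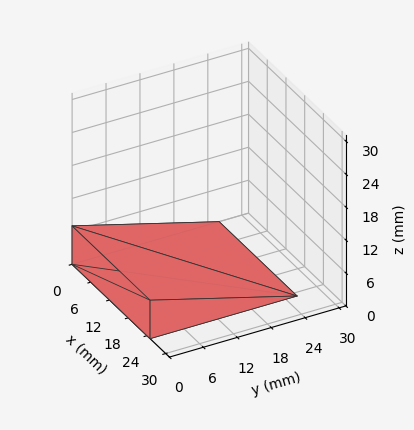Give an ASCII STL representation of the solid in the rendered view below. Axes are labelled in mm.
Reading the render: the shape is a wedge (ramp): 25 × 26 mm base, rising to 7 mm along the y=0 edge and sloping linearly to z=0 at y=26 (dimensions read to the nearest mm from the axis ticks). For the STL, each face is triangulated and given an outward normal.

solid part
  facet normal 0.0000 0.0000 -1.0000
    outer loop
      vertex 25.00 26.00 0.00
      vertex 25.00 0.00 0.00
      vertex 0.00 0.00 0.00
    endloop
  endfacet
  facet normal 0.0000 0.0000 -1.0000
    outer loop
      vertex 0.00 26.00 0.00
      vertex 25.00 26.00 0.00
      vertex 0.00 0.00 0.00
    endloop
  endfacet
  facet normal 0.0000 -1.0000 0.0000
    outer loop
      vertex 0.00 0.00 0.00
      vertex 25.00 0.00 0.00
      vertex 25.00 0.00 7.00
    endloop
  endfacet
  facet normal 0.0000 -1.0000 0.0000
    outer loop
      vertex 0.00 0.00 0.00
      vertex 25.00 0.00 7.00
      vertex 0.00 0.00 7.00
    endloop
  endfacet
  facet normal 0.0000 0.2600 0.9656
    outer loop
      vertex 0.00 0.00 7.00
      vertex 25.00 0.00 7.00
      vertex 25.00 26.00 0.00
    endloop
  endfacet
  facet normal 0.0000 0.2600 0.9656
    outer loop
      vertex 0.00 0.00 7.00
      vertex 25.00 26.00 0.00
      vertex 0.00 26.00 0.00
    endloop
  endfacet
  facet normal -1.0000 0.0000 0.0000
    outer loop
      vertex 0.00 0.00 7.00
      vertex 0.00 26.00 0.00
      vertex 0.00 0.00 0.00
    endloop
  endfacet
  facet normal 1.0000 0.0000 0.0000
    outer loop
      vertex 25.00 0.00 0.00
      vertex 25.00 26.00 0.00
      vertex 25.00 0.00 7.00
    endloop
  endfacet
endsolid part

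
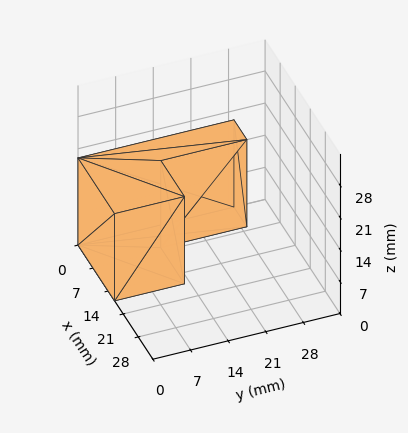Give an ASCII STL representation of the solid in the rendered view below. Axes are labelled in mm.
Reading the render: the shape is an L-shaped prism: outer 17 × 29 mm, arm thicknesses ≈ 13 mm (horizontal) and 6 mm (vertical), extruded 19 mm in z (dimensions read to the nearest mm from the axis ticks). For the STL, each face is triangulated and given an outward normal.

solid part
  facet normal 0.0000 0.0000 -1.0000
    outer loop
      vertex 17.0 13.0 0.0
      vertex 17.0 0.0 0.0
      vertex 0.0 0.0 0.0
    endloop
  endfacet
  facet normal 0.0000 0.0000 -1.0000
    outer loop
      vertex 6.0 13.0 0.0
      vertex 17.0 13.0 0.0
      vertex 0.0 0.0 0.0
    endloop
  endfacet
  facet normal 0.0000 0.0000 -1.0000
    outer loop
      vertex 6.0 29.0 0.0
      vertex 6.0 13.0 0.0
      vertex 0.0 0.0 0.0
    endloop
  endfacet
  facet normal 0.0000 0.0000 -1.0000
    outer loop
      vertex 0.0 29.0 0.0
      vertex 6.0 29.0 0.0
      vertex 0.0 0.0 0.0
    endloop
  endfacet
  facet normal 0.0000 0.0000 1.0000
    outer loop
      vertex 0.0 0.0 19.0
      vertex 17.0 0.0 19.0
      vertex 17.0 13.0 19.0
    endloop
  endfacet
  facet normal 0.0000 0.0000 1.0000
    outer loop
      vertex 0.0 0.0 19.0
      vertex 17.0 13.0 19.0
      vertex 6.0 13.0 19.0
    endloop
  endfacet
  facet normal 0.0000 0.0000 1.0000
    outer loop
      vertex 0.0 0.0 19.0
      vertex 6.0 13.0 19.0
      vertex 6.0 29.0 19.0
    endloop
  endfacet
  facet normal 0.0000 0.0000 1.0000
    outer loop
      vertex 0.0 0.0 19.0
      vertex 6.0 29.0 19.0
      vertex 0.0 29.0 19.0
    endloop
  endfacet
  facet normal 0.0000 -1.0000 0.0000
    outer loop
      vertex 0.0 0.0 0.0
      vertex 17.0 0.0 0.0
      vertex 17.0 0.0 19.0
    endloop
  endfacet
  facet normal 0.0000 -1.0000 0.0000
    outer loop
      vertex 0.0 0.0 0.0
      vertex 17.0 0.0 19.0
      vertex 0.0 0.0 19.0
    endloop
  endfacet
  facet normal 1.0000 0.0000 0.0000
    outer loop
      vertex 17.0 0.0 0.0
      vertex 17.0 13.0 0.0
      vertex 17.0 13.0 19.0
    endloop
  endfacet
  facet normal 1.0000 0.0000 0.0000
    outer loop
      vertex 17.0 0.0 0.0
      vertex 17.0 13.0 19.0
      vertex 17.0 0.0 19.0
    endloop
  endfacet
  facet normal 0.0000 1.0000 0.0000
    outer loop
      vertex 17.0 13.0 0.0
      vertex 6.0 13.0 0.0
      vertex 6.0 13.0 19.0
    endloop
  endfacet
  facet normal 0.0000 1.0000 0.0000
    outer loop
      vertex 17.0 13.0 0.0
      vertex 6.0 13.0 19.0
      vertex 17.0 13.0 19.0
    endloop
  endfacet
  facet normal 1.0000 0.0000 0.0000
    outer loop
      vertex 6.0 13.0 0.0
      vertex 6.0 29.0 0.0
      vertex 6.0 29.0 19.0
    endloop
  endfacet
  facet normal 1.0000 0.0000 0.0000
    outer loop
      vertex 6.0 13.0 0.0
      vertex 6.0 29.0 19.0
      vertex 6.0 13.0 19.0
    endloop
  endfacet
  facet normal 0.0000 1.0000 0.0000
    outer loop
      vertex 6.0 29.0 0.0
      vertex 0.0 29.0 0.0
      vertex 0.0 29.0 19.0
    endloop
  endfacet
  facet normal 0.0000 1.0000 0.0000
    outer loop
      vertex 6.0 29.0 0.0
      vertex 0.0 29.0 19.0
      vertex 6.0 29.0 19.0
    endloop
  endfacet
  facet normal -1.0000 0.0000 0.0000
    outer loop
      vertex 0.0 29.0 0.0
      vertex 0.0 0.0 0.0
      vertex 0.0 0.0 19.0
    endloop
  endfacet
  facet normal -1.0000 0.0000 0.0000
    outer loop
      vertex 0.0 29.0 0.0
      vertex 0.0 0.0 19.0
      vertex 0.0 29.0 19.0
    endloop
  endfacet
endsolid part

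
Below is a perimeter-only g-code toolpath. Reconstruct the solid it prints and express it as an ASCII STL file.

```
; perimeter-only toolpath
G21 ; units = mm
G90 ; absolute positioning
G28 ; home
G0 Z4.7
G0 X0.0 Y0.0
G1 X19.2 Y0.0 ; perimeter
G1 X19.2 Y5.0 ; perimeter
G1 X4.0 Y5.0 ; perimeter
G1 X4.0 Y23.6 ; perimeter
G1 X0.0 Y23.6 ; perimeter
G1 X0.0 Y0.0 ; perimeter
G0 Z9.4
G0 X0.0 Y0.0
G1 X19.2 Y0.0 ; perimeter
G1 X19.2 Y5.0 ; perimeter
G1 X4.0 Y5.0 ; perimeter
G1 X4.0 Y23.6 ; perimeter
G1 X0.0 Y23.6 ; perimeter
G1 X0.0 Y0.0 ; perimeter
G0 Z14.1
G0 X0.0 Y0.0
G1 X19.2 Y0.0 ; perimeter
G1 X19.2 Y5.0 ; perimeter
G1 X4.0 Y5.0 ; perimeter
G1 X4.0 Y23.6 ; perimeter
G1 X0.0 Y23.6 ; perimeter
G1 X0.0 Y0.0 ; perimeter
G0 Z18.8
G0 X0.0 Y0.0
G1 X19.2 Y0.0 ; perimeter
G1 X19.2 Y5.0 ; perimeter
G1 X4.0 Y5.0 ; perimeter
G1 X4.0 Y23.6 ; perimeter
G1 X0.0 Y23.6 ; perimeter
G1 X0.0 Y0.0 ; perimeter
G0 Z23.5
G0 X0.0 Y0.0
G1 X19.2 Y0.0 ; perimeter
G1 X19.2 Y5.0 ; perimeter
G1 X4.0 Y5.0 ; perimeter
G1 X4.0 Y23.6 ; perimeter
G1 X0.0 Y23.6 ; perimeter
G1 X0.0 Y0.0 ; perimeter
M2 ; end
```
solid part
  facet normal 0.0000 0.0000 -1.0000
    outer loop
      vertex 19.2 5.0 0.0
      vertex 19.2 0.0 0.0
      vertex 0.0 0.0 0.0
    endloop
  endfacet
  facet normal 0.0000 0.0000 -1.0000
    outer loop
      vertex 4.0 5.0 0.0
      vertex 19.2 5.0 0.0
      vertex 0.0 0.0 0.0
    endloop
  endfacet
  facet normal 0.0000 0.0000 -1.0000
    outer loop
      vertex 4.0 23.6 0.0
      vertex 4.0 5.0 0.0
      vertex 0.0 0.0 0.0
    endloop
  endfacet
  facet normal 0.0000 0.0000 -1.0000
    outer loop
      vertex 0.0 23.6 0.0
      vertex 4.0 23.6 0.0
      vertex 0.0 0.0 0.0
    endloop
  endfacet
  facet normal 0.0000 0.0000 1.0000
    outer loop
      vertex 0.0 0.0 23.5
      vertex 19.2 0.0 23.5
      vertex 19.2 5.0 23.5
    endloop
  endfacet
  facet normal 0.0000 0.0000 1.0000
    outer loop
      vertex 0.0 0.0 23.5
      vertex 19.2 5.0 23.5
      vertex 4.0 5.0 23.5
    endloop
  endfacet
  facet normal 0.0000 0.0000 1.0000
    outer loop
      vertex 0.0 0.0 23.5
      vertex 4.0 5.0 23.5
      vertex 4.0 23.6 23.5
    endloop
  endfacet
  facet normal 0.0000 0.0000 1.0000
    outer loop
      vertex 0.0 0.0 23.5
      vertex 4.0 23.6 23.5
      vertex 0.0 23.6 23.5
    endloop
  endfacet
  facet normal 0.0000 -1.0000 0.0000
    outer loop
      vertex 0.0 0.0 0.0
      vertex 19.2 0.0 0.0
      vertex 19.2 0.0 23.5
    endloop
  endfacet
  facet normal 0.0000 -1.0000 0.0000
    outer loop
      vertex 0.0 0.0 0.0
      vertex 19.2 0.0 23.5
      vertex 0.0 0.0 23.5
    endloop
  endfacet
  facet normal 1.0000 0.0000 0.0000
    outer loop
      vertex 19.2 0.0 0.0
      vertex 19.2 5.0 0.0
      vertex 19.2 5.0 23.5
    endloop
  endfacet
  facet normal 1.0000 0.0000 0.0000
    outer loop
      vertex 19.2 0.0 0.0
      vertex 19.2 5.0 23.5
      vertex 19.2 0.0 23.5
    endloop
  endfacet
  facet normal 0.0000 1.0000 0.0000
    outer loop
      vertex 19.2 5.0 0.0
      vertex 4.0 5.0 0.0
      vertex 4.0 5.0 23.5
    endloop
  endfacet
  facet normal 0.0000 1.0000 0.0000
    outer loop
      vertex 19.2 5.0 0.0
      vertex 4.0 5.0 23.5
      vertex 19.2 5.0 23.5
    endloop
  endfacet
  facet normal 1.0000 0.0000 0.0000
    outer loop
      vertex 4.0 5.0 0.0
      vertex 4.0 23.6 0.0
      vertex 4.0 23.6 23.5
    endloop
  endfacet
  facet normal 1.0000 0.0000 0.0000
    outer loop
      vertex 4.0 5.0 0.0
      vertex 4.0 23.6 23.5
      vertex 4.0 5.0 23.5
    endloop
  endfacet
  facet normal 0.0000 1.0000 0.0000
    outer loop
      vertex 4.0 23.6 0.0
      vertex 0.0 23.6 0.0
      vertex 0.0 23.6 23.5
    endloop
  endfacet
  facet normal 0.0000 1.0000 0.0000
    outer loop
      vertex 4.0 23.6 0.0
      vertex 0.0 23.6 23.5
      vertex 4.0 23.6 23.5
    endloop
  endfacet
  facet normal -1.0000 0.0000 0.0000
    outer loop
      vertex 0.0 23.6 0.0
      vertex 0.0 0.0 0.0
      vertex 0.0 0.0 23.5
    endloop
  endfacet
  facet normal -1.0000 0.0000 0.0000
    outer loop
      vertex 0.0 23.6 0.0
      vertex 0.0 0.0 23.5
      vertex 0.0 23.6 23.5
    endloop
  endfacet
endsolid part

The G0 Z moves step by Δz≈4.7 mm. Every layer's G1 loop is the same polygon, so the solid is a straight extrusion of it from z=0 to z≈23.5. Closing with flat bottom and top caps and triangulating gives 20 facets — an L-shaped prism: outer 19.2 × 23.6 mm, arm thicknesses ≈ 5 mm (horizontal) and 4 mm (vertical), extruded 23.5 mm in z.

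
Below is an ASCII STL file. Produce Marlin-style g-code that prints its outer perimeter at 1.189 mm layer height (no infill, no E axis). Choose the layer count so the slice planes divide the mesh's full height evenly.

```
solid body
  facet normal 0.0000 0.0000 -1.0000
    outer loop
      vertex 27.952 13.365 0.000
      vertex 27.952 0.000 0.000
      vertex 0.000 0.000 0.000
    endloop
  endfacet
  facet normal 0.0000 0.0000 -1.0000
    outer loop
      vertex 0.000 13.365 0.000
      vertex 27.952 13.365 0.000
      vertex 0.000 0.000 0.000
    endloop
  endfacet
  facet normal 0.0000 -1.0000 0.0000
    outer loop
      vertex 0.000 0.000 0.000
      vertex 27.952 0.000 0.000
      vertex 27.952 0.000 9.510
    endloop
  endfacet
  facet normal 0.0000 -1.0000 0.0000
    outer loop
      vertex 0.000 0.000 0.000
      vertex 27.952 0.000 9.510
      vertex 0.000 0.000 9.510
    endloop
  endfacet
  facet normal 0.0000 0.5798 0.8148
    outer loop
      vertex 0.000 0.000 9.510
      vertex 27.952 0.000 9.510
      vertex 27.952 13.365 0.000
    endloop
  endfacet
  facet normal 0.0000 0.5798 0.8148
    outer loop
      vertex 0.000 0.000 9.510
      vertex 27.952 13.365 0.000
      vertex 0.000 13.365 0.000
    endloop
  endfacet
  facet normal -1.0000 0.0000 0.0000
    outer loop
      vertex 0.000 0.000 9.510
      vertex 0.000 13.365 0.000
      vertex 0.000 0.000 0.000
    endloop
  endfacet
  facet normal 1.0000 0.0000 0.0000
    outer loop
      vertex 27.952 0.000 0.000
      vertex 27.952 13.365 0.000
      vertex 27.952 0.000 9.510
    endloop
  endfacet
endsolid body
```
; perimeter-only toolpath
G21 ; units = mm
G90 ; absolute positioning
G28 ; home
; layer 1
G0 Z1.189
G0 X0.000 Y0.000
G1 X27.952 Y0.000
G1 X27.952 Y11.694
G1 X0.000 Y11.694
G1 X0.000 Y0.000
; layer 2
G0 Z2.377
G0 X0.000 Y0.000
G1 X27.952 Y0.000
G1 X27.952 Y10.024
G1 X0.000 Y10.024
G1 X0.000 Y0.000
; layer 3
G0 Z3.566
G0 X0.000 Y0.000
G1 X27.952 Y0.000
G1 X27.952 Y8.353
G1 X0.000 Y8.353
G1 X0.000 Y0.000
; layer 4
G0 Z4.755
G0 X0.000 Y0.000
G1 X27.952 Y0.000
G1 X27.952 Y6.683
G1 X0.000 Y6.683
G1 X0.000 Y0.000
; layer 5
G0 Z5.944
G0 X0.000 Y0.000
G1 X27.952 Y0.000
G1 X27.952 Y5.012
G1 X0.000 Y5.012
G1 X0.000 Y0.000
; layer 6
G0 Z7.133
G0 X0.000 Y0.000
G1 X27.952 Y0.000
G1 X27.952 Y3.341
G1 X0.000 Y3.341
G1 X0.000 Y0.000
; layer 7
G0 Z8.321
G0 X0.000 Y0.000
G1 X27.952 Y0.000
G1 X27.952 Y1.671
G1 X0.000 Y1.671
G1 X0.000 Y0.000
M2 ; end

The solid is a wedge (ramp): 28 × 13.4 mm base, rising to 9.51 mm along the y=0 edge and sloping linearly to z=0 at y=13.4. Slicing at Δz = 1.189 mm — 8 equal slices spanning the solid's height, so layer i sits at z = i·h/8 — gives 7 non-empty perimeters. Each is a 4-segment closed polygon; G0 lifts to the layer z and rapids to the start vertex, then G1 traces the edges. The cross-section shrinks linearly with z (the slice at the apex is degenerate and omitted).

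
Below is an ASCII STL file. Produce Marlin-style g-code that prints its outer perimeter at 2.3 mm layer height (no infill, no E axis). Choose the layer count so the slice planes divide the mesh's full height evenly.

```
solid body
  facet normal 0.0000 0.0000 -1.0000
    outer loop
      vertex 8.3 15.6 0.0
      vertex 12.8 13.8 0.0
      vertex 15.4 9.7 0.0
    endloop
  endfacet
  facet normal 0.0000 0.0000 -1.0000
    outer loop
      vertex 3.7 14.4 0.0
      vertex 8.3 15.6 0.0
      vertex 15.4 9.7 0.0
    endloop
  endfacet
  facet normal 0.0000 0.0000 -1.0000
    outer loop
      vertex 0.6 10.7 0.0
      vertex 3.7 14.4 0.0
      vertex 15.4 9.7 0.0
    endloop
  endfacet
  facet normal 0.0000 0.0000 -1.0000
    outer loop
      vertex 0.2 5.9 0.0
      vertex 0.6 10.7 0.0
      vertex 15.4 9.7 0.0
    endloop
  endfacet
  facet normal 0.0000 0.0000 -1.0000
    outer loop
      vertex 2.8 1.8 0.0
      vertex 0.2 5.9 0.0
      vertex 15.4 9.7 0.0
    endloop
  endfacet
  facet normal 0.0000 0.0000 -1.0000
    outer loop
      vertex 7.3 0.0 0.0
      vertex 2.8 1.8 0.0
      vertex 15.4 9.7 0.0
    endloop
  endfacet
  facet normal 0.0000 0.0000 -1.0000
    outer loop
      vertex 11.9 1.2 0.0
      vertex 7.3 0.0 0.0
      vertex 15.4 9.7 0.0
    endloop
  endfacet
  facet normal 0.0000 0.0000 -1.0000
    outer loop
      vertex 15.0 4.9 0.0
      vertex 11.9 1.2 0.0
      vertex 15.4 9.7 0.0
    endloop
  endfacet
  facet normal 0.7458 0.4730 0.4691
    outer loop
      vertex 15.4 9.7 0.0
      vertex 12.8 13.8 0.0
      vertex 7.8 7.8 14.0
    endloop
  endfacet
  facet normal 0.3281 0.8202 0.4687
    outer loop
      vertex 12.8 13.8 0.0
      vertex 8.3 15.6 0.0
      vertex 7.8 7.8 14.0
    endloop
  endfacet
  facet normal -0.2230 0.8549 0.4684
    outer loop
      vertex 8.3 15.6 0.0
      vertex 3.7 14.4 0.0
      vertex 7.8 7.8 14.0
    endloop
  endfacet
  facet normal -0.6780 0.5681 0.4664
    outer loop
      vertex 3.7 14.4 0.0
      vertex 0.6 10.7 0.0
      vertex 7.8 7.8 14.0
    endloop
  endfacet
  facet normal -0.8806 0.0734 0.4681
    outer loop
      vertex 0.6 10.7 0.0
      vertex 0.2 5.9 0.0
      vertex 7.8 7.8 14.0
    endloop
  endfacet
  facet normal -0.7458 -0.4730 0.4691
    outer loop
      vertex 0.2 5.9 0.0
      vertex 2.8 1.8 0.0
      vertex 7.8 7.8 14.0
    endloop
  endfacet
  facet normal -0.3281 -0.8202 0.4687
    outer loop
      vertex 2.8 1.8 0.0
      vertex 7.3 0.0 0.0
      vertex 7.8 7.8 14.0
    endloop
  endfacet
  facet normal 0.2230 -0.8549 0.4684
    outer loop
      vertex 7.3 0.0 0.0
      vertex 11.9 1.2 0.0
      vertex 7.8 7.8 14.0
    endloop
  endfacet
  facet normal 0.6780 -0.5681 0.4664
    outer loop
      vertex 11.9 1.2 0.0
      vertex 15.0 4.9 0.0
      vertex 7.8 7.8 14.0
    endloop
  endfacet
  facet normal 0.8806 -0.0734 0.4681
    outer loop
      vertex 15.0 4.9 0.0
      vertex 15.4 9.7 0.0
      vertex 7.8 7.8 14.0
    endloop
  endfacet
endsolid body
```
; perimeter-only toolpath
G21 ; units = mm
G90 ; absolute positioning
G28 ; home
; layer 1
G0 Z2.3
G0 X14.1 Y9.4
G1 X12.0 Y12.8
G1 X8.2 Y14.3
G1 X4.4 Y13.3
G1 X1.8 Y10.2
G1 X1.5 Y6.2
G1 X3.6 Y2.8
G1 X7.4 Y1.3
G1 X11.2 Y2.3
G1 X13.8 Y5.4
G1 X14.1 Y9.4
; layer 2
G0 Z4.7
G0 X12.9 Y9.1
G1 X11.1 Y11.8
G1 X8.1 Y13.0
G1 X5.1 Y12.2
G1 X3.0 Y9.7
G1 X2.7 Y6.5
G1 X4.5 Y3.8
G1 X7.5 Y2.6
G1 X10.5 Y3.4
G1 X12.6 Y5.9
G1 X12.9 Y9.1
; layer 3
G0 Z7.0
G0 X11.6 Y8.8
G1 X10.3 Y10.8
G1 X8.1 Y11.7
G1 X5.8 Y11.1
G1 X4.2 Y9.2
G1 X4.0 Y6.8
G1 X5.3 Y4.8
G1 X7.5 Y3.9
G1 X9.8 Y4.5
G1 X11.4 Y6.3
G1 X11.6 Y8.8
; layer 4
G0 Z9.3
G0 X10.3 Y8.4
G1 X9.5 Y9.8
G1 X8.0 Y10.4
G1 X6.4 Y10.0
G1 X5.4 Y8.8
G1 X5.3 Y7.2
G1 X6.1 Y5.8
G1 X7.6 Y5.2
G1 X9.2 Y5.6
G1 X10.2 Y6.8
G1 X10.3 Y8.4
; layer 5
G0 Z11.7
G0 X9.1 Y8.1
G1 X8.6 Y8.8
G1 X7.9 Y9.1
G1 X7.1 Y8.9
G1 X6.6 Y8.3
G1 X6.5 Y7.5
G1 X7.0 Y6.8
G1 X7.7 Y6.5
G1 X8.5 Y6.7
G1 X9.0 Y7.3
G1 X9.1 Y8.1
M2 ; end

The solid is a regular 10-sided pyramid, base circumscribed radius ≈ 7.8 mm, apex at z ≈ 14 mm. Slicing at Δz = 2.3 mm — 6 equal slices spanning the solid's height, so layer i sits at z = i·h/6 — gives 5 non-empty perimeters. Each is a 10-segment closed polygon; G0 lifts to the layer z and rapids to the start vertex, then G1 traces the edges. The cross-section shrinks linearly with z (the slice at the apex is degenerate and omitted).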